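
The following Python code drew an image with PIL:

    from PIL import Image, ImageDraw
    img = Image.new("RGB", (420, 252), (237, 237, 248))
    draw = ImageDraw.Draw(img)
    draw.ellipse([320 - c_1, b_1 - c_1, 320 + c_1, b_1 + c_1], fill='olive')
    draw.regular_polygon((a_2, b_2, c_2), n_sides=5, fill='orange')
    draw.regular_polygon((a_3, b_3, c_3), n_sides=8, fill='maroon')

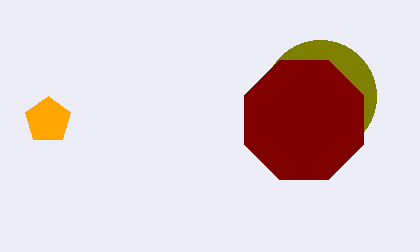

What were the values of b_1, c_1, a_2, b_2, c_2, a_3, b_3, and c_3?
b_1 = 96; c_1 = 56; a_2 = 48; b_2 = 120; c_2 = 24; a_3 = 304; b_3 = 120; c_3 = 64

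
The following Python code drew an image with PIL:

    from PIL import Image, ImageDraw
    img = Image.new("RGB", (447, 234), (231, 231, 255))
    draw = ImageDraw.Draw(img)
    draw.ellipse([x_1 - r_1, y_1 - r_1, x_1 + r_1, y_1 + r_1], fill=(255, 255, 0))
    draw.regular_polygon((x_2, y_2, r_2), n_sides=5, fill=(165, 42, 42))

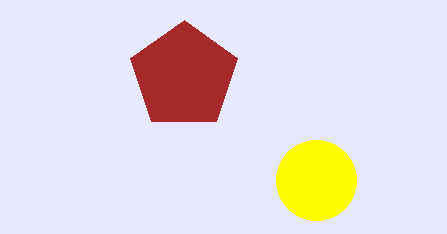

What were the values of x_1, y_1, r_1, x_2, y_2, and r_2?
x_1 = 316, y_1 = 180, r_1 = 40, x_2 = 184, y_2 = 76, r_2 = 56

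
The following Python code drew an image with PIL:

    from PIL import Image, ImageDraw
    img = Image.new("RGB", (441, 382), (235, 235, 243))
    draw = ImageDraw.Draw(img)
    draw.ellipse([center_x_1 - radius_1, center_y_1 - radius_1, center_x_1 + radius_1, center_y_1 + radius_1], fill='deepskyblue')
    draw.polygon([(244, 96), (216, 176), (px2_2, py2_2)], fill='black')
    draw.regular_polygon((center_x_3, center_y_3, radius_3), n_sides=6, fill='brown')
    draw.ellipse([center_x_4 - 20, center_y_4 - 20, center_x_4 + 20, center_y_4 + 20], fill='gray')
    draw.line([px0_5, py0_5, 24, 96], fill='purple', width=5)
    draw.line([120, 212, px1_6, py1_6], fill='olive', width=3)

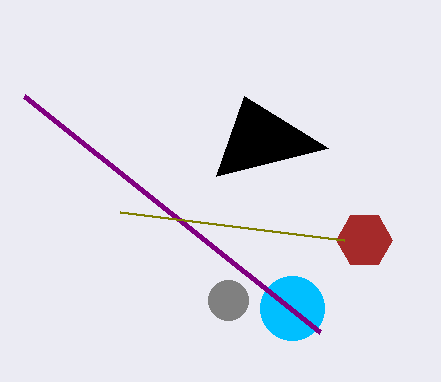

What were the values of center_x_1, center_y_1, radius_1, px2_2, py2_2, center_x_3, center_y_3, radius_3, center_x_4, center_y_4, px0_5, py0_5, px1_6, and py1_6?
center_x_1 = 292, center_y_1 = 308, radius_1 = 32, px2_2 = 328, py2_2 = 148, center_x_3 = 364, center_y_3 = 240, radius_3 = 28, center_x_4 = 228, center_y_4 = 300, px0_5 = 320, py0_5 = 332, px1_6 = 344, py1_6 = 240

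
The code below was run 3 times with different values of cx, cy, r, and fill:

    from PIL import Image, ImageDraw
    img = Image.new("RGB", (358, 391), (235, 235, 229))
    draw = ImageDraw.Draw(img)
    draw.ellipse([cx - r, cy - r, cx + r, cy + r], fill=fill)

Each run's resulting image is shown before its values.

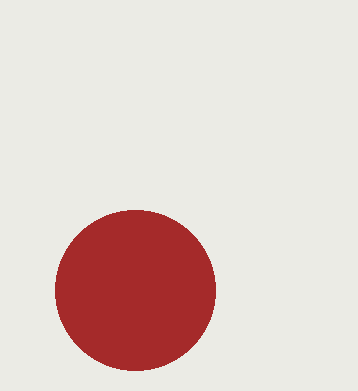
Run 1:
cx = 135, cy = 290, r = 80, fill = 'brown'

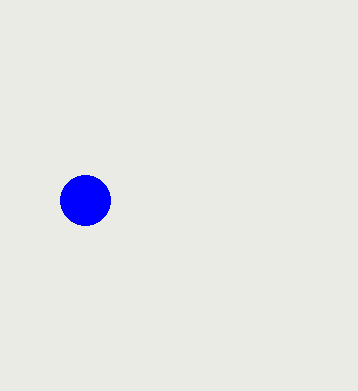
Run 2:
cx = 85, cy = 200, r = 25, fill = 'blue'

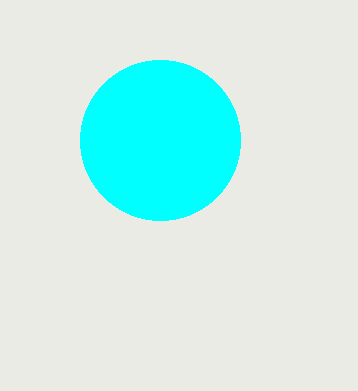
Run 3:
cx = 160, cy = 140, r = 80, fill = 'cyan'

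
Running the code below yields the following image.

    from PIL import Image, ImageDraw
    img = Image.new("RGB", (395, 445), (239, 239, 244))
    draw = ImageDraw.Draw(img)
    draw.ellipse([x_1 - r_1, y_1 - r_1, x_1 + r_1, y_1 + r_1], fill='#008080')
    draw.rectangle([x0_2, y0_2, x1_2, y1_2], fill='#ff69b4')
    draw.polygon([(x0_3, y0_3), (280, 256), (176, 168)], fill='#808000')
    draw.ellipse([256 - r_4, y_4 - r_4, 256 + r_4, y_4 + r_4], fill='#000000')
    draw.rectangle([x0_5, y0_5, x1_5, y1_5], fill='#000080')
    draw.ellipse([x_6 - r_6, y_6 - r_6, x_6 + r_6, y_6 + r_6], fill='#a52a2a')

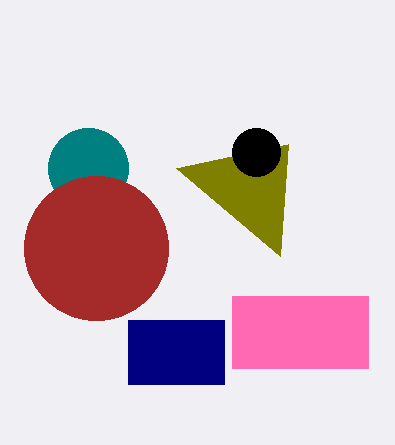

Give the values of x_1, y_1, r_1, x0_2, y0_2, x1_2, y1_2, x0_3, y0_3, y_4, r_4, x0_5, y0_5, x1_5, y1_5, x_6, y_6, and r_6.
x_1 = 88, y_1 = 168, r_1 = 40, x0_2 = 232, y0_2 = 296, x1_2 = 368, y1_2 = 368, x0_3 = 288, y0_3 = 144, y_4 = 152, r_4 = 24, x0_5 = 128, y0_5 = 320, x1_5 = 224, y1_5 = 384, x_6 = 96, y_6 = 248, r_6 = 72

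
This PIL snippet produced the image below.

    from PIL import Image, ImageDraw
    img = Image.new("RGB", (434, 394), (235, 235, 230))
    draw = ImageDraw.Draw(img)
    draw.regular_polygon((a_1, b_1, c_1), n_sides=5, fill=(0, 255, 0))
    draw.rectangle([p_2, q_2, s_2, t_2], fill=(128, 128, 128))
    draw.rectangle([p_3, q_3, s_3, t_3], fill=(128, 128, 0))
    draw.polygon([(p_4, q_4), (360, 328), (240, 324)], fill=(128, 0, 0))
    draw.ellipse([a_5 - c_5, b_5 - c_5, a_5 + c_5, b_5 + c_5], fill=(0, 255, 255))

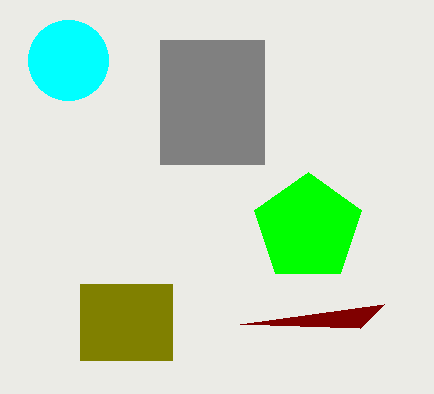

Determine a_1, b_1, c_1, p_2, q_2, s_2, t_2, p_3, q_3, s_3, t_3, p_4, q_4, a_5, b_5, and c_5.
a_1 = 308
b_1 = 228
c_1 = 56
p_2 = 160
q_2 = 40
s_2 = 264
t_2 = 164
p_3 = 80
q_3 = 284
s_3 = 172
t_3 = 360
p_4 = 384
q_4 = 304
a_5 = 68
b_5 = 60
c_5 = 40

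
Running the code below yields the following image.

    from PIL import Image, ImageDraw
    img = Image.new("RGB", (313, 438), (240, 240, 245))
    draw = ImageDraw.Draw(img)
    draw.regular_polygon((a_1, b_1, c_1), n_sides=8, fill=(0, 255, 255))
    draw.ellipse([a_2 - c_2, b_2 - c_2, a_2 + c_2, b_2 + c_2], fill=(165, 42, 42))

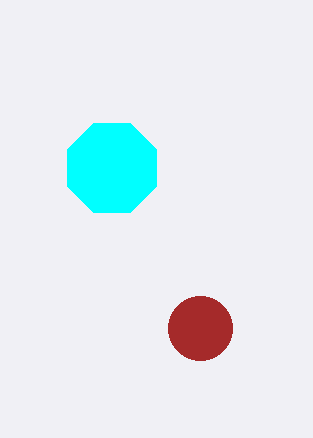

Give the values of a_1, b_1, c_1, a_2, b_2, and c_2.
a_1 = 112, b_1 = 168, c_1 = 48, a_2 = 200, b_2 = 328, c_2 = 32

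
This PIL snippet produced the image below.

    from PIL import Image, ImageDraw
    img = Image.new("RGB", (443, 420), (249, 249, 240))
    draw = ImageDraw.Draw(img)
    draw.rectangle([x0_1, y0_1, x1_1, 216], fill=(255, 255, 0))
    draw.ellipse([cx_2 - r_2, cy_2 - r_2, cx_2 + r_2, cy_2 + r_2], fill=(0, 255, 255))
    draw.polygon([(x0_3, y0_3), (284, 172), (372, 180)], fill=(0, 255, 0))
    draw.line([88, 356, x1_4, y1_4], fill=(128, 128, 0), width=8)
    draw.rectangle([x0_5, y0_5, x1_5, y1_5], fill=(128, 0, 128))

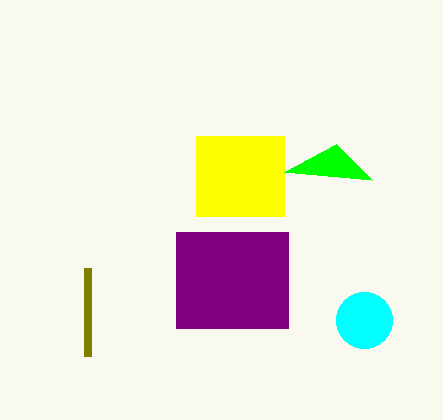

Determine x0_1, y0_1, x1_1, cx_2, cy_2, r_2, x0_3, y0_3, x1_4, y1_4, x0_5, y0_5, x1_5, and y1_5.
x0_1 = 196, y0_1 = 136, x1_1 = 284, cx_2 = 364, cy_2 = 320, r_2 = 28, x0_3 = 336, y0_3 = 144, x1_4 = 88, y1_4 = 268, x0_5 = 176, y0_5 = 232, x1_5 = 288, y1_5 = 328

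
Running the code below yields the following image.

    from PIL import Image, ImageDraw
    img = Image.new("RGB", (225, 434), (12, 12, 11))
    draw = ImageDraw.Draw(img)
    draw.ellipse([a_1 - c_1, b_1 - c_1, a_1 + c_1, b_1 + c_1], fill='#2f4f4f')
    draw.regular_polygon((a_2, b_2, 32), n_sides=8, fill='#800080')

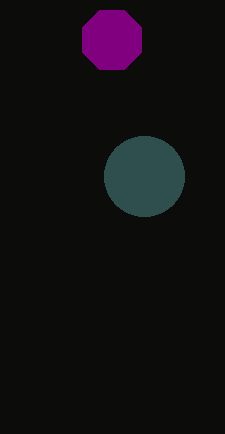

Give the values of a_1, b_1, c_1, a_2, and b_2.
a_1 = 144
b_1 = 176
c_1 = 40
a_2 = 112
b_2 = 40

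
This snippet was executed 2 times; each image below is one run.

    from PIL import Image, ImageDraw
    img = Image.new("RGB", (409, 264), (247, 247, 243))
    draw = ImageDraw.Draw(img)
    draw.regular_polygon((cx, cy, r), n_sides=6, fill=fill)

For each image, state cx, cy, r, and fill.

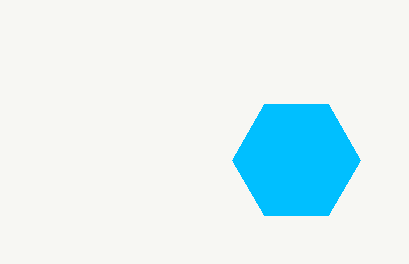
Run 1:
cx = 296; cy = 160; r = 64; fill = 'deepskyblue'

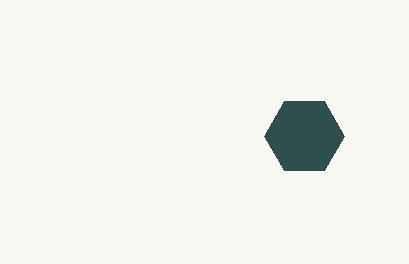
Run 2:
cx = 304
cy = 136
r = 40
fill = 'darkslategray'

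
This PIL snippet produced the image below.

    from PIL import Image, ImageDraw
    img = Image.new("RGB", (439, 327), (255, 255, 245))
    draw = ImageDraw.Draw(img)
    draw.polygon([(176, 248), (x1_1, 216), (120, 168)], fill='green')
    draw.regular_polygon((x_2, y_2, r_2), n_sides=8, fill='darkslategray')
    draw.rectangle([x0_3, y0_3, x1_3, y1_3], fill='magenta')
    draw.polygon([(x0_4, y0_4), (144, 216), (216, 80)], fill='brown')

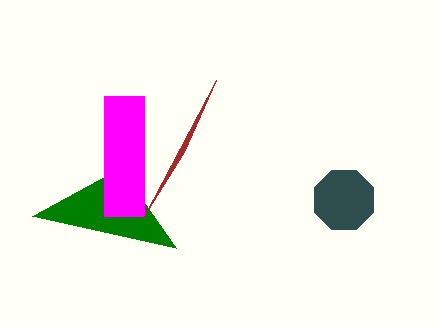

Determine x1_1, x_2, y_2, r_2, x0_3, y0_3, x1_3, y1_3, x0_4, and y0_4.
x1_1 = 32
x_2 = 344
y_2 = 200
r_2 = 32
x0_3 = 104
y0_3 = 96
x1_3 = 144
y1_3 = 216
x0_4 = 184
y0_4 = 152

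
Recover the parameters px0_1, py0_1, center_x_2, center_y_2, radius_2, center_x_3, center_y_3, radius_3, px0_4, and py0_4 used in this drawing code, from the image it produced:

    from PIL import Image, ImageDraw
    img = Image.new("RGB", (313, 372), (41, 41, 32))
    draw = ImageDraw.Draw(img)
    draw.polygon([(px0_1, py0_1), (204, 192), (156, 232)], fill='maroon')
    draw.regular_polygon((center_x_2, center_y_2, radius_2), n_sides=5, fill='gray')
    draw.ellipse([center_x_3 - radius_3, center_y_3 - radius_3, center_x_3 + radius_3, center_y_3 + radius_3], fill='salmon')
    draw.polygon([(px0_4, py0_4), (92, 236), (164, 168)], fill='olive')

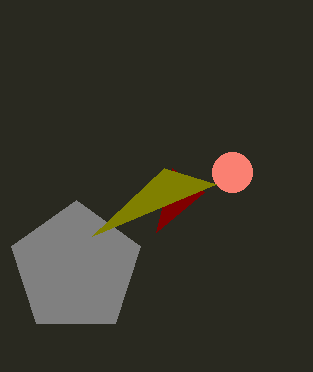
px0_1 = 172, py0_1 = 168, center_x_2 = 76, center_y_2 = 268, radius_2 = 68, center_x_3 = 232, center_y_3 = 172, radius_3 = 20, px0_4 = 216, py0_4 = 184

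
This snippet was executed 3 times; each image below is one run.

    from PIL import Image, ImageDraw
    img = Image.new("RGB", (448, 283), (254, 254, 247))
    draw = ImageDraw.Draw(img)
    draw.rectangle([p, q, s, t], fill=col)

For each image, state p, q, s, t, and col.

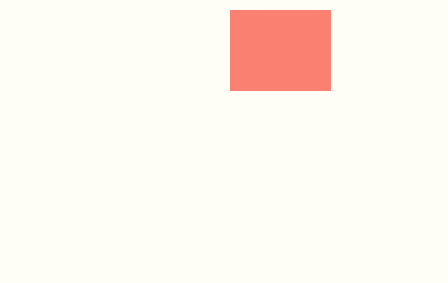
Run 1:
p = 230; q = 10; s = 330; t = 90; col = 'salmon'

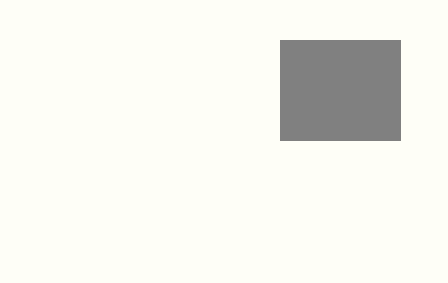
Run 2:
p = 280; q = 40; s = 400; t = 140; col = 'gray'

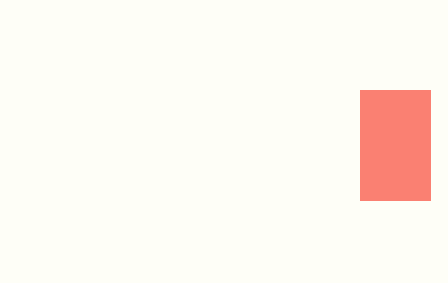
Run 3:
p = 360, q = 90, s = 430, t = 200, col = 'salmon'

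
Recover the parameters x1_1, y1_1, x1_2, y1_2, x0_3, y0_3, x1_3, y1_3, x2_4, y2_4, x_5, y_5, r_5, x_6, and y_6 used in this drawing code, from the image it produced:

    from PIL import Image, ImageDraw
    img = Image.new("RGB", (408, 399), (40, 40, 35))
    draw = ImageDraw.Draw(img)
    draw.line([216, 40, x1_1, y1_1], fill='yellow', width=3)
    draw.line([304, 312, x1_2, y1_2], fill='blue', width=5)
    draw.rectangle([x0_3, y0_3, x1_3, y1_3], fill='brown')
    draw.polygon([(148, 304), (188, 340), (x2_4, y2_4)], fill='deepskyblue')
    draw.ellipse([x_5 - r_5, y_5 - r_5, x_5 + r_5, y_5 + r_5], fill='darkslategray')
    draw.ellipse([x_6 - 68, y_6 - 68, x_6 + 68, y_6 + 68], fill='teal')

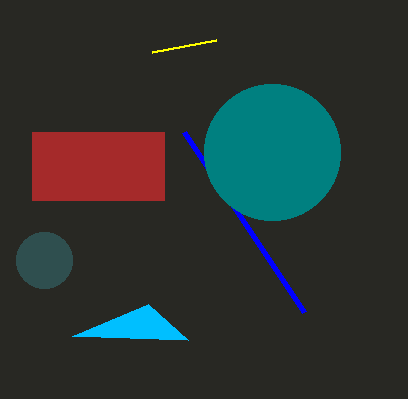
x1_1 = 152; y1_1 = 52; x1_2 = 184; y1_2 = 132; x0_3 = 32; y0_3 = 132; x1_3 = 164; y1_3 = 200; x2_4 = 72; y2_4 = 336; x_5 = 44; y_5 = 260; r_5 = 28; x_6 = 272; y_6 = 152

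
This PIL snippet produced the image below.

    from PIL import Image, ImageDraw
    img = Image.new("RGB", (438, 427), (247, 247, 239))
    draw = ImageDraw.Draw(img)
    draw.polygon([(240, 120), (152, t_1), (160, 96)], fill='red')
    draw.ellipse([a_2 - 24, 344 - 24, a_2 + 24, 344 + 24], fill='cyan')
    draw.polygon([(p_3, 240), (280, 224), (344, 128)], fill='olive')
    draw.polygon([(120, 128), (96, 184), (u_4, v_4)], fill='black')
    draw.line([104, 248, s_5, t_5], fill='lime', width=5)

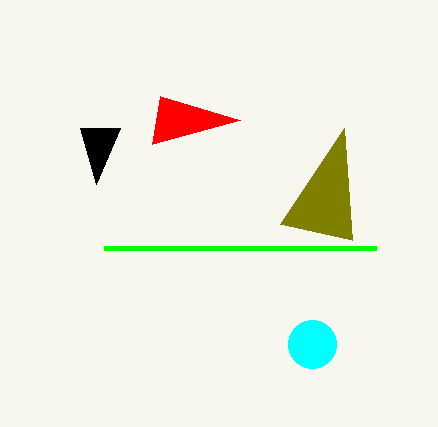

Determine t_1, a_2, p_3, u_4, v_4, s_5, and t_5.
t_1 = 144
a_2 = 312
p_3 = 352
u_4 = 80
v_4 = 128
s_5 = 376
t_5 = 248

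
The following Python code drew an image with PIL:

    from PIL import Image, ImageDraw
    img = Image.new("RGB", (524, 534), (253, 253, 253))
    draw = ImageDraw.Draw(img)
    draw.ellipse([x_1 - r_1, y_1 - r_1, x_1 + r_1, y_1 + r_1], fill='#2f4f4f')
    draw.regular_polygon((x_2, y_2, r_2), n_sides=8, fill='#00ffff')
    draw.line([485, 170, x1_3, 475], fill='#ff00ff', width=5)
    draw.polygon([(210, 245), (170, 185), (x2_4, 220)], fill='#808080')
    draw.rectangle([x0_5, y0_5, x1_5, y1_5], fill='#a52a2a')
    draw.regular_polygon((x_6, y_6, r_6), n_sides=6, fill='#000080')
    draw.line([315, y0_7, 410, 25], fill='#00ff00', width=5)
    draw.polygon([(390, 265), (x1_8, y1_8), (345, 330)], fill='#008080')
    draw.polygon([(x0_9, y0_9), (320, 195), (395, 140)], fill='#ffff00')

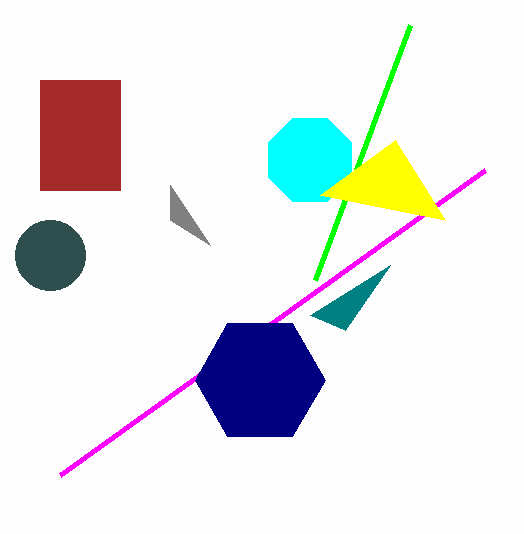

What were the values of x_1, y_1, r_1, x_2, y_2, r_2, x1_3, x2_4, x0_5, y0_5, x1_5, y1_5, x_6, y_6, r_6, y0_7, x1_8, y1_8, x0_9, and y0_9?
x_1 = 50, y_1 = 255, r_1 = 35, x_2 = 310, y_2 = 160, r_2 = 45, x1_3 = 60, x2_4 = 170, x0_5 = 40, y0_5 = 80, x1_5 = 120, y1_5 = 190, x_6 = 260, y_6 = 380, r_6 = 65, y0_7 = 280, x1_8 = 310, y1_8 = 315, x0_9 = 445, y0_9 = 220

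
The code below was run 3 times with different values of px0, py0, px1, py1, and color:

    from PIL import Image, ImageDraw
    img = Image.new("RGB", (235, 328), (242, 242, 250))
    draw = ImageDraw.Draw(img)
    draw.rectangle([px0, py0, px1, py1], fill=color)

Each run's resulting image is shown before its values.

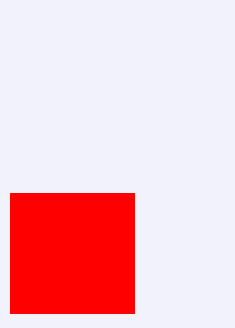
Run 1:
px0 = 10, py0 = 193, px1 = 134, py1 = 313, color = 'red'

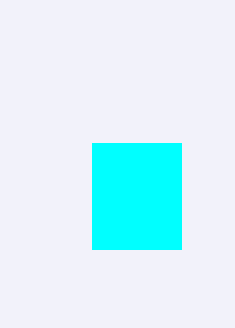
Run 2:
px0 = 92
py0 = 143
px1 = 181
py1 = 249
color = 'cyan'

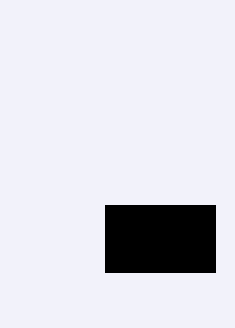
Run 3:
px0 = 105
py0 = 205
px1 = 215
py1 = 272
color = 'black'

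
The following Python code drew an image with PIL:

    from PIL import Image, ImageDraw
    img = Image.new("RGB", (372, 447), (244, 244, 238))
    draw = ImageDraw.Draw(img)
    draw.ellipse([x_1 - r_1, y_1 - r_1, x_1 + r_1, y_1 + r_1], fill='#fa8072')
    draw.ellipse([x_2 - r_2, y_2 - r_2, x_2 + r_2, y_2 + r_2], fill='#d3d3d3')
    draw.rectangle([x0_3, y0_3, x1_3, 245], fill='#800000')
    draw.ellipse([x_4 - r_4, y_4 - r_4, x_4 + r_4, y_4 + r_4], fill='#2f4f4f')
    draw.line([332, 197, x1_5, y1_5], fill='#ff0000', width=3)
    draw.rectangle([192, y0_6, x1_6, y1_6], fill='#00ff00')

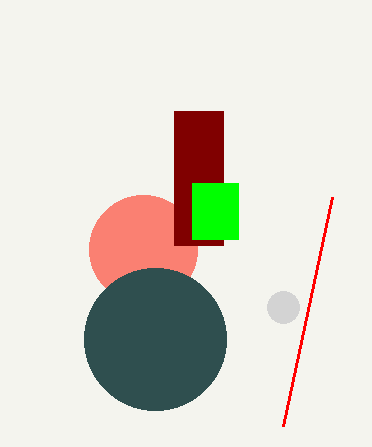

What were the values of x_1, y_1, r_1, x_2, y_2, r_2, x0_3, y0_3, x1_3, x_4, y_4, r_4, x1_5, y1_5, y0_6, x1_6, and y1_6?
x_1 = 143, y_1 = 249, r_1 = 54, x_2 = 283, y_2 = 307, r_2 = 16, x0_3 = 174, y0_3 = 111, x1_3 = 223, x_4 = 155, y_4 = 339, r_4 = 71, x1_5 = 283, y1_5 = 426, y0_6 = 183, x1_6 = 238, y1_6 = 239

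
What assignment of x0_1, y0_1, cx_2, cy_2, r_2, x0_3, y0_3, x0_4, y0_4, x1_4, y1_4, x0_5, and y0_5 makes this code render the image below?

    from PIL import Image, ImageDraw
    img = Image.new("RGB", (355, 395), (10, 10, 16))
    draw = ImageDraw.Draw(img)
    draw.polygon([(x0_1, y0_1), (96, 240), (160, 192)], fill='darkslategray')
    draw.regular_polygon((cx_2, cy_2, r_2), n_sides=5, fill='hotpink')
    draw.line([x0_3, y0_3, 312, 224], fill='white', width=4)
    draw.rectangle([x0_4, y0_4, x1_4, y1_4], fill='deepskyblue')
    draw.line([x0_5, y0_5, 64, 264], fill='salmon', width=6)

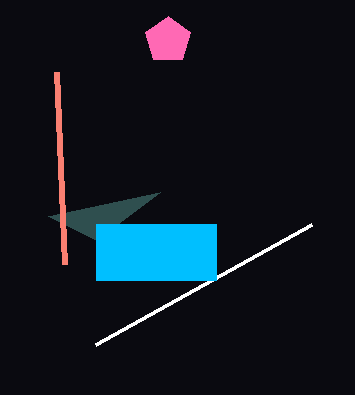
x0_1 = 48; y0_1 = 216; cx_2 = 168; cy_2 = 40; r_2 = 24; x0_3 = 96; y0_3 = 344; x0_4 = 96; y0_4 = 224; x1_4 = 216; y1_4 = 280; x0_5 = 56; y0_5 = 72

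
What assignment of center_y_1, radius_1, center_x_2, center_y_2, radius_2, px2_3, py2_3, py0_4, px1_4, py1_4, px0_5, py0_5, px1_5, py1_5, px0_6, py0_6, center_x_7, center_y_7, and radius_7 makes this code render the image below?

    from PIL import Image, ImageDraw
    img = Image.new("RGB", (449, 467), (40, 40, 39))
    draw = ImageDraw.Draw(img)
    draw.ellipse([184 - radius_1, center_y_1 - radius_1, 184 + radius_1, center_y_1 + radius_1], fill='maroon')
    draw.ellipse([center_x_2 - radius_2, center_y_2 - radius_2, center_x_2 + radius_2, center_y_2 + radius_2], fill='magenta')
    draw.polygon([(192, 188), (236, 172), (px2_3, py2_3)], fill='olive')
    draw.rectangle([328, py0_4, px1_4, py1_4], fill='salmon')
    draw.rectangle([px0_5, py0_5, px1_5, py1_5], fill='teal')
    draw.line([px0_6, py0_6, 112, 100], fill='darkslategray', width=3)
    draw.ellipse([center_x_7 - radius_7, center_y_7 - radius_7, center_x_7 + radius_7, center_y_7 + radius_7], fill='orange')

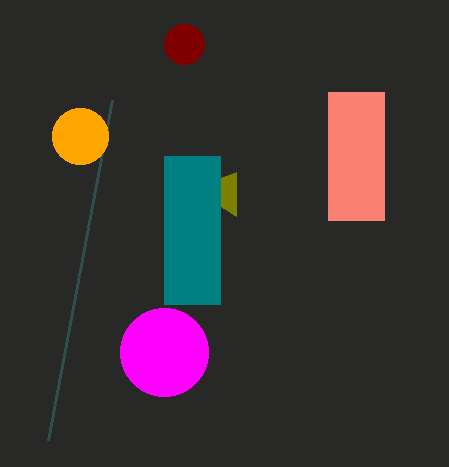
center_y_1 = 44
radius_1 = 20
center_x_2 = 164
center_y_2 = 352
radius_2 = 44
px2_3 = 236
py2_3 = 216
py0_4 = 92
px1_4 = 384
py1_4 = 220
px0_5 = 164
py0_5 = 156
px1_5 = 220
py1_5 = 304
px0_6 = 48
py0_6 = 440
center_x_7 = 80
center_y_7 = 136
radius_7 = 28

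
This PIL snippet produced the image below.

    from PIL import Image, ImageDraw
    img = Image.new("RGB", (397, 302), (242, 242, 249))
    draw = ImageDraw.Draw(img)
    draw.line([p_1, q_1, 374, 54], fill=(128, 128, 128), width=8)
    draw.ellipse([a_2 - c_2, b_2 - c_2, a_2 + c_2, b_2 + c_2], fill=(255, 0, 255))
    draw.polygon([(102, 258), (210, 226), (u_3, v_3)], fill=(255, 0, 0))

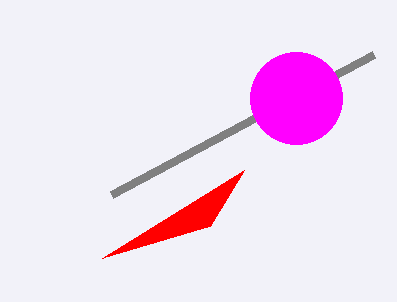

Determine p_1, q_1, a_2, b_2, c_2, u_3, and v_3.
p_1 = 112
q_1 = 194
a_2 = 296
b_2 = 98
c_2 = 46
u_3 = 244
v_3 = 170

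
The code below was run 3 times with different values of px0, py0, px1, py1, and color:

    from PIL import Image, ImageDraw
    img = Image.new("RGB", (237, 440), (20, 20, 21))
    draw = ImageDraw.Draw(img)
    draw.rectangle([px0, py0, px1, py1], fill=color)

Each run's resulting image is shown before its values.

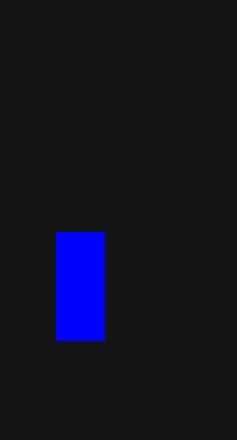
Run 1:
px0 = 56, py0 = 232, px1 = 104, py1 = 340, color = 'blue'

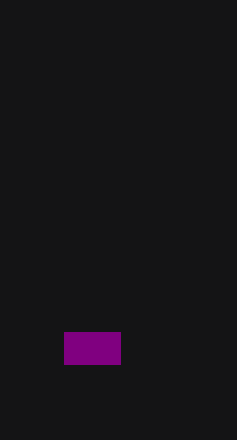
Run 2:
px0 = 64; py0 = 332; px1 = 120; py1 = 364; color = 'purple'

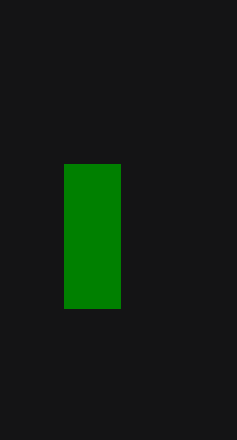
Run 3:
px0 = 64
py0 = 164
px1 = 120
py1 = 308
color = 'green'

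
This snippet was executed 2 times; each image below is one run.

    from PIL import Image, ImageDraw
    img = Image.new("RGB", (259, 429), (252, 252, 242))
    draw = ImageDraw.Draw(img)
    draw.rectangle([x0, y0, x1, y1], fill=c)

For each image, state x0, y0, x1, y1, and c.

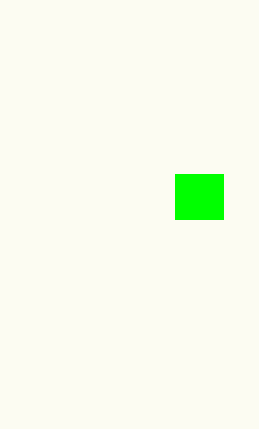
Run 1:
x0 = 175; y0 = 174; x1 = 223; y1 = 219; c = 'lime'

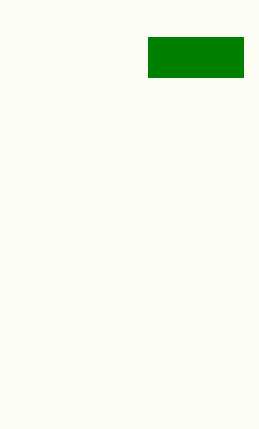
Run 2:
x0 = 148, y0 = 37, x1 = 243, y1 = 77, c = 'green'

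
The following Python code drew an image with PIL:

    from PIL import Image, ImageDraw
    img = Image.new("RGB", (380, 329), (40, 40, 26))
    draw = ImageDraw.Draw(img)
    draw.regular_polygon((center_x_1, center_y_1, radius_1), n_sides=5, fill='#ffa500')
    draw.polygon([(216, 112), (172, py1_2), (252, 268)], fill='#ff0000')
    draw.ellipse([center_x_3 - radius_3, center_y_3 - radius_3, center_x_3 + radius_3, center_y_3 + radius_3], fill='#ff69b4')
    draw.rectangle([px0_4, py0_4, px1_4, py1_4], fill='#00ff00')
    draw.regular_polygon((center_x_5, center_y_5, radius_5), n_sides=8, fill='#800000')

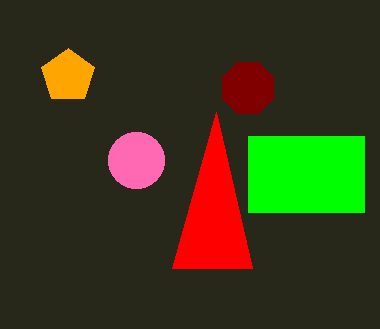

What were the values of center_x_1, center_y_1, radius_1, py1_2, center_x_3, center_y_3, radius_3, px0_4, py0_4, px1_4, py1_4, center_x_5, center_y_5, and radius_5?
center_x_1 = 68; center_y_1 = 76; radius_1 = 28; py1_2 = 268; center_x_3 = 136; center_y_3 = 160; radius_3 = 28; px0_4 = 248; py0_4 = 136; px1_4 = 364; py1_4 = 212; center_x_5 = 248; center_y_5 = 88; radius_5 = 28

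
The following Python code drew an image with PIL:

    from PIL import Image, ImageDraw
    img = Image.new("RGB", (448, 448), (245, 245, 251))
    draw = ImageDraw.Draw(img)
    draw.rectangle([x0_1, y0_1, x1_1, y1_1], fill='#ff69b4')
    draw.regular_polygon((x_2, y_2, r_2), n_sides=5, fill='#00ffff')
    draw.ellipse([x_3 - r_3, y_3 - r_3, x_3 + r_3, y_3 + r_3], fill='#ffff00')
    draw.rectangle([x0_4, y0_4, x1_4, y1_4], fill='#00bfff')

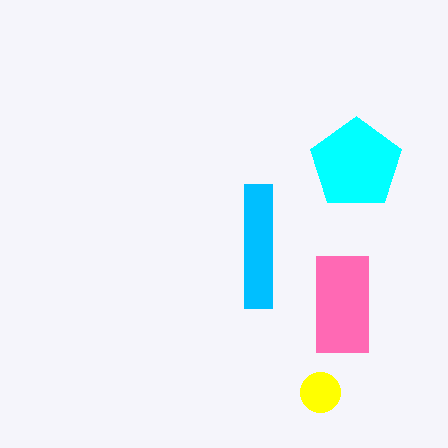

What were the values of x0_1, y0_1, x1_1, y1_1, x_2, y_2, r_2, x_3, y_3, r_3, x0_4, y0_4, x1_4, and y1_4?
x0_1 = 316, y0_1 = 256, x1_1 = 368, y1_1 = 352, x_2 = 356, y_2 = 164, r_2 = 48, x_3 = 320, y_3 = 392, r_3 = 20, x0_4 = 244, y0_4 = 184, x1_4 = 272, y1_4 = 308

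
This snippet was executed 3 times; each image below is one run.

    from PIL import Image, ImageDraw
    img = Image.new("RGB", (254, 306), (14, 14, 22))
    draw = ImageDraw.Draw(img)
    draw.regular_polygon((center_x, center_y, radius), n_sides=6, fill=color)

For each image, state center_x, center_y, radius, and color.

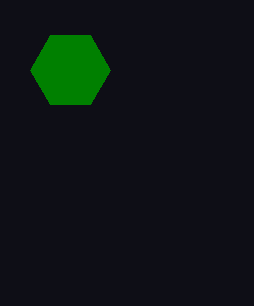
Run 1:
center_x = 70, center_y = 70, radius = 40, color = 'green'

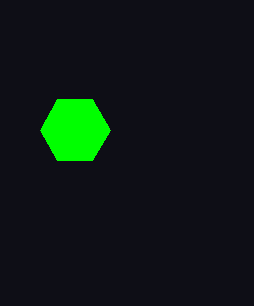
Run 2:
center_x = 75, center_y = 130, radius = 35, color = 'lime'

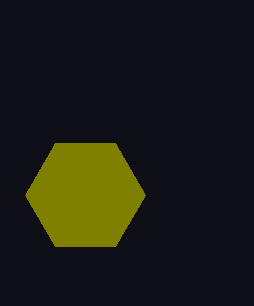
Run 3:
center_x = 85; center_y = 195; radius = 60; color = 'olive'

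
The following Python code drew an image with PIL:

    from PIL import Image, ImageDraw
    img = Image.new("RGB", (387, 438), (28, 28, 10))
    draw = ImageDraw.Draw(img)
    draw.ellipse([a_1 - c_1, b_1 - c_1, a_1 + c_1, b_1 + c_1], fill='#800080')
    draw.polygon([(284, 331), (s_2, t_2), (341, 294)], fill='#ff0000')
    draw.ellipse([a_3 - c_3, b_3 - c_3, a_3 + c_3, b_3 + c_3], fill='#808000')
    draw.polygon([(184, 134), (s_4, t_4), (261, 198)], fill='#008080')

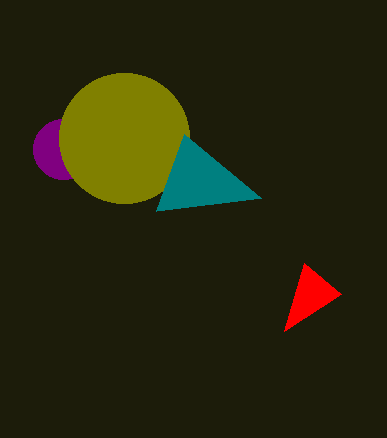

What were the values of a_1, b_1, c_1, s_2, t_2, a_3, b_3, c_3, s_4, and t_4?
a_1 = 63; b_1 = 149; c_1 = 30; s_2 = 304; t_2 = 263; a_3 = 124; b_3 = 138; c_3 = 65; s_4 = 156; t_4 = 211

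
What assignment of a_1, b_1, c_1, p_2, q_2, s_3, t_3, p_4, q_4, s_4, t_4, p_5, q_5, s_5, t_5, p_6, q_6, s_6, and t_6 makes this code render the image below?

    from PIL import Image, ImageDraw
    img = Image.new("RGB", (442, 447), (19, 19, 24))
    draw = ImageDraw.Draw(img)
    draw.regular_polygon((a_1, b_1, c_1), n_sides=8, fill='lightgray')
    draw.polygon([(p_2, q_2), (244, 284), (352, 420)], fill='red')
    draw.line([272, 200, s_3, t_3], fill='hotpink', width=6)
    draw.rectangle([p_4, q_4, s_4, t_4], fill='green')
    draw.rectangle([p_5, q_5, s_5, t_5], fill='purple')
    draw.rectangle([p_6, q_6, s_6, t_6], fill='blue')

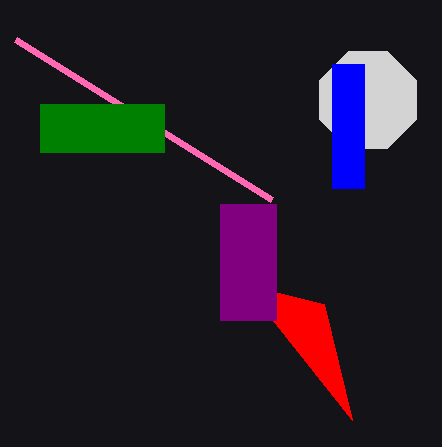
a_1 = 368
b_1 = 100
c_1 = 52
p_2 = 324
q_2 = 304
s_3 = 16
t_3 = 40
p_4 = 40
q_4 = 104
s_4 = 164
t_4 = 152
p_5 = 220
q_5 = 204
s_5 = 276
t_5 = 320
p_6 = 332
q_6 = 64
s_6 = 364
t_6 = 188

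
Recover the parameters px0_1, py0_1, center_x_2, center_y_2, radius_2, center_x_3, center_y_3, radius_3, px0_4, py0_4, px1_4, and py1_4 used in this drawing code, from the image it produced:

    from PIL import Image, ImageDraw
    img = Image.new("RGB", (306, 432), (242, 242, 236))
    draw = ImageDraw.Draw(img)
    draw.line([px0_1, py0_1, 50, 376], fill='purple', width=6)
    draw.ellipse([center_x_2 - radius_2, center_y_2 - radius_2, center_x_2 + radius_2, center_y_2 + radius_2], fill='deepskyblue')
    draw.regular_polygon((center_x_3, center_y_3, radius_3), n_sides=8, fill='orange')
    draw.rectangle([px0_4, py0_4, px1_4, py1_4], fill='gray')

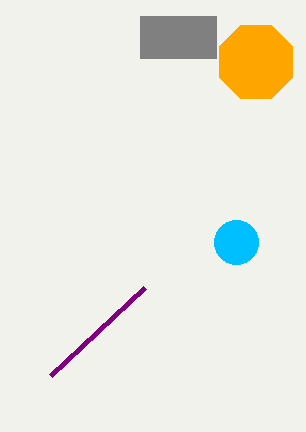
px0_1 = 144, py0_1 = 288, center_x_2 = 236, center_y_2 = 242, radius_2 = 22, center_x_3 = 256, center_y_3 = 62, radius_3 = 40, px0_4 = 140, py0_4 = 16, px1_4 = 216, py1_4 = 58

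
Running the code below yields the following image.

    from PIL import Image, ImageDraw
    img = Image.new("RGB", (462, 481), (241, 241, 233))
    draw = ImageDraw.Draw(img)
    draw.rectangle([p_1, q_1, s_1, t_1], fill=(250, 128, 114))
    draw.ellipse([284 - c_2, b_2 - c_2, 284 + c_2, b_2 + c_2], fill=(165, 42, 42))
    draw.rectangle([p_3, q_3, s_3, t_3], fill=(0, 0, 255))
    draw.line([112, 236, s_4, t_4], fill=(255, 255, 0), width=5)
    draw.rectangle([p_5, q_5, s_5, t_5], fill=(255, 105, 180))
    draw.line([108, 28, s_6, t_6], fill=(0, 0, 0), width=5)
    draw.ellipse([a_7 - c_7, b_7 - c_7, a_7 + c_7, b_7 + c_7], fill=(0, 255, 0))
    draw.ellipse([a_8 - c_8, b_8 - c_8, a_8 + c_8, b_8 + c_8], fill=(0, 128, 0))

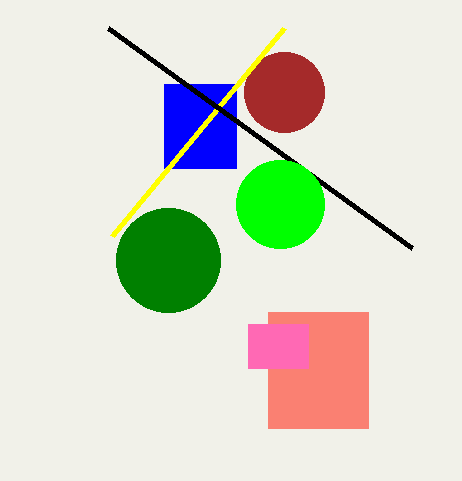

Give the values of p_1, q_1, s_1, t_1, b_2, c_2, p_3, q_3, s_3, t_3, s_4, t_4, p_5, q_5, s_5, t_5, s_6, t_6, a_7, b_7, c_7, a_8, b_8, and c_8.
p_1 = 268
q_1 = 312
s_1 = 368
t_1 = 428
b_2 = 92
c_2 = 40
p_3 = 164
q_3 = 84
s_3 = 236
t_3 = 168
s_4 = 284
t_4 = 28
p_5 = 248
q_5 = 324
s_5 = 308
t_5 = 368
s_6 = 412
t_6 = 248
a_7 = 280
b_7 = 204
c_7 = 44
a_8 = 168
b_8 = 260
c_8 = 52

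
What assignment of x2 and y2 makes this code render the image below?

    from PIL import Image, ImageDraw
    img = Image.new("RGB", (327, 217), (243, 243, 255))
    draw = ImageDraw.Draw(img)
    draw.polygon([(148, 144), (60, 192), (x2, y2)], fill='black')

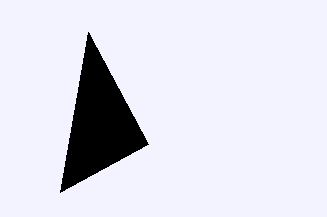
x2 = 88, y2 = 32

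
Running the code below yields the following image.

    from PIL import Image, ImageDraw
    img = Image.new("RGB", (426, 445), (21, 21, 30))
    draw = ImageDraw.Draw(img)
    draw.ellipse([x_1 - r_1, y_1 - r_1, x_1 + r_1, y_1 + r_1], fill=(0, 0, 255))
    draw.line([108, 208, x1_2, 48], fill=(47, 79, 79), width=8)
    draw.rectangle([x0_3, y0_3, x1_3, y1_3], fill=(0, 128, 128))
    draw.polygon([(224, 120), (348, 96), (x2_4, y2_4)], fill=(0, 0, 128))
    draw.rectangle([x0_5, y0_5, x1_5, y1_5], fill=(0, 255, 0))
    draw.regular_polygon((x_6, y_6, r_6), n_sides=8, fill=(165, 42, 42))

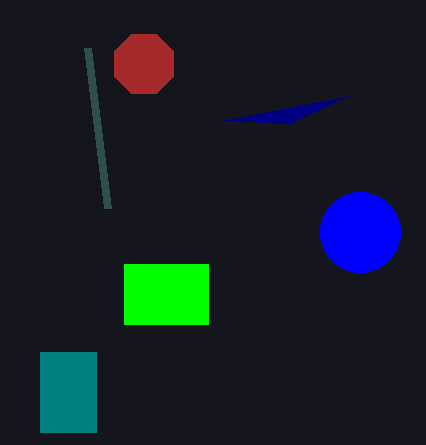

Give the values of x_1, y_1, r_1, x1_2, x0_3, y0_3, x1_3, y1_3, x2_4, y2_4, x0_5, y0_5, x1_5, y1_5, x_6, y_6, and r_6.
x_1 = 360; y_1 = 232; r_1 = 40; x1_2 = 88; x0_3 = 40; y0_3 = 352; x1_3 = 96; y1_3 = 432; x2_4 = 288; y2_4 = 124; x0_5 = 124; y0_5 = 264; x1_5 = 208; y1_5 = 324; x_6 = 144; y_6 = 64; r_6 = 32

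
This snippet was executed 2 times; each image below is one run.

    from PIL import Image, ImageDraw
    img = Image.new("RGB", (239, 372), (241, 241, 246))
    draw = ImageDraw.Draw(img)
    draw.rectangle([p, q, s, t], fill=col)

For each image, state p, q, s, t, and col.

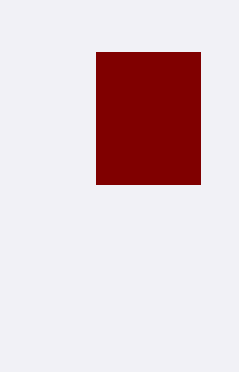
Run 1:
p = 96; q = 52; s = 200; t = 184; col = 'maroon'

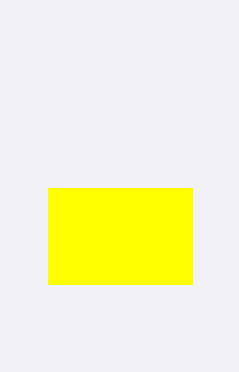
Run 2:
p = 48
q = 188
s = 192
t = 284
col = 'yellow'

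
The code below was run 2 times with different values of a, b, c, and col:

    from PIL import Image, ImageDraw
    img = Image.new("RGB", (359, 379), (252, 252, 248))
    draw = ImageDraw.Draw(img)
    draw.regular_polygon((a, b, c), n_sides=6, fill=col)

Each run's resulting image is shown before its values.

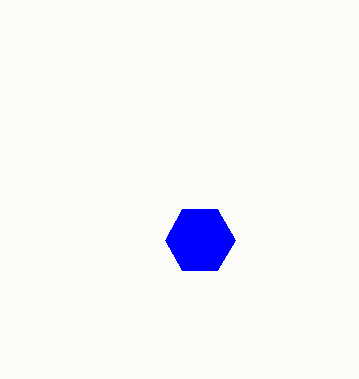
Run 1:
a = 200
b = 240
c = 35
col = 'blue'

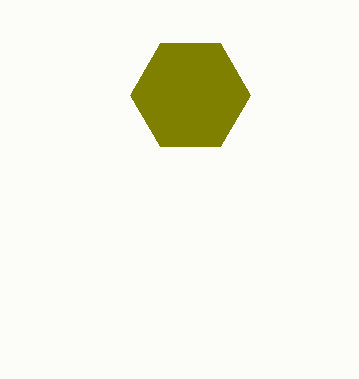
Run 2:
a = 190; b = 95; c = 60; col = 'olive'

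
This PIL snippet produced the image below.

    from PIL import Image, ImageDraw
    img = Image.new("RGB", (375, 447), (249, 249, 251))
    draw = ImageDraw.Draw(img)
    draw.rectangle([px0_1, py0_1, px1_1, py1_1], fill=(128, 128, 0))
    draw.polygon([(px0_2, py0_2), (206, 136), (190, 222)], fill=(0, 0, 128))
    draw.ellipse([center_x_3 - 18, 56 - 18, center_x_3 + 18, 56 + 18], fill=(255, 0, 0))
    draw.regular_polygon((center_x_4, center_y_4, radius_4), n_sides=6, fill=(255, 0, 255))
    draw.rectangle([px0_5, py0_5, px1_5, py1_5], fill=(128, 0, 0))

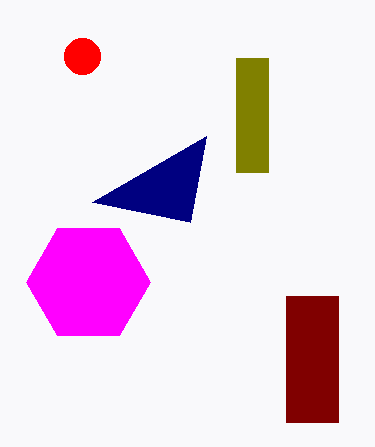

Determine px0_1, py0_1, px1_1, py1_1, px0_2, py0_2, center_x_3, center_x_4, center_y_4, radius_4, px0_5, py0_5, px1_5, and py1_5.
px0_1 = 236; py0_1 = 58; px1_1 = 268; py1_1 = 172; px0_2 = 92; py0_2 = 202; center_x_3 = 82; center_x_4 = 88; center_y_4 = 282; radius_4 = 62; px0_5 = 286; py0_5 = 296; px1_5 = 338; py1_5 = 422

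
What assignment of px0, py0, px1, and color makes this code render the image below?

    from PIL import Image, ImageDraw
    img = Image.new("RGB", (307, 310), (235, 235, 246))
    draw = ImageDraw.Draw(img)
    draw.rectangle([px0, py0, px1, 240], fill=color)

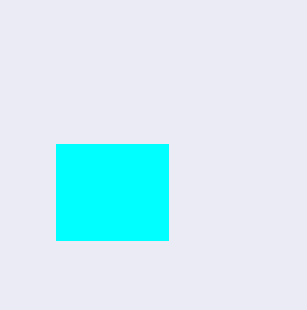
px0 = 56; py0 = 144; px1 = 168; color = 'cyan'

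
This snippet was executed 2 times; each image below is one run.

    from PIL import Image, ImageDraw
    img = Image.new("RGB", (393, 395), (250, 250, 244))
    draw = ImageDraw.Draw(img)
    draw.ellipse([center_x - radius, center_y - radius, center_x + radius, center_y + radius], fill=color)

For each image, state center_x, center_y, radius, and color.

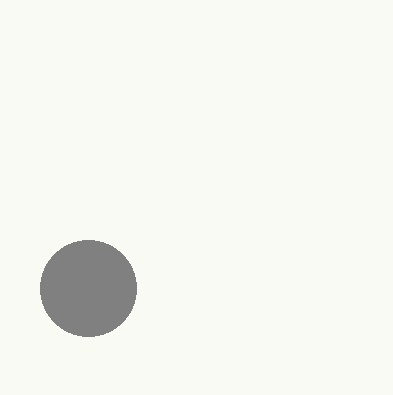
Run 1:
center_x = 88; center_y = 288; radius = 48; color = 'gray'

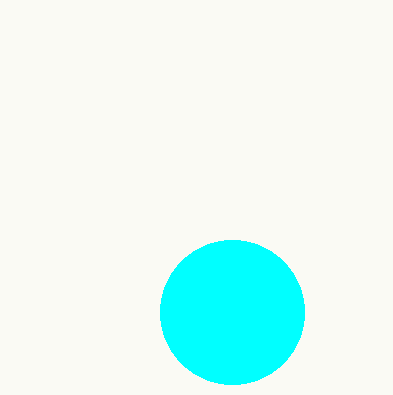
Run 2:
center_x = 232
center_y = 312
radius = 72
color = 'cyan'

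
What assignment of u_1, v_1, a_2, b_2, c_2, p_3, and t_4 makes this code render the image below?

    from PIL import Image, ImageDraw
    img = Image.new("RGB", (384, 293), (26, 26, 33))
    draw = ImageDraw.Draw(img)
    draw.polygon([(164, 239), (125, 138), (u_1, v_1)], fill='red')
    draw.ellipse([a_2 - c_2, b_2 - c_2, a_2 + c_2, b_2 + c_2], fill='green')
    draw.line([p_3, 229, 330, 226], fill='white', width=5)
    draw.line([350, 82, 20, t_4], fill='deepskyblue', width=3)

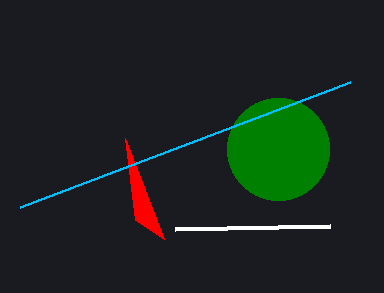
u_1 = 135
v_1 = 220
a_2 = 278
b_2 = 149
c_2 = 51
p_3 = 175
t_4 = 207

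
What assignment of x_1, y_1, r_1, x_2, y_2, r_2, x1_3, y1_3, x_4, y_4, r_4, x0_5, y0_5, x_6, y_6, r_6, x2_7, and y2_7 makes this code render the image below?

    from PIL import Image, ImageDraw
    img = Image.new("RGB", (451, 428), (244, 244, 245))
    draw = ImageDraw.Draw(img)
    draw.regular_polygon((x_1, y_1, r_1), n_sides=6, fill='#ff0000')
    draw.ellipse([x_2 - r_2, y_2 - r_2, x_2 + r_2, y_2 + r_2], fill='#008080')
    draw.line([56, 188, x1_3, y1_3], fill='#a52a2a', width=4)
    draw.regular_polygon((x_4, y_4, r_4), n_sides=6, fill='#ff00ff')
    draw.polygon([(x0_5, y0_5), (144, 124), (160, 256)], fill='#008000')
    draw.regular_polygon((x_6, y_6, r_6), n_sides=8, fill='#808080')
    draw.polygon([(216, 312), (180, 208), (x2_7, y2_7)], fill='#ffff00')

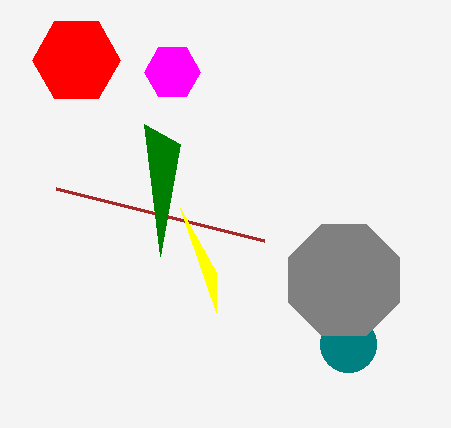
x_1 = 76
y_1 = 60
r_1 = 44
x_2 = 348
y_2 = 344
r_2 = 28
x1_3 = 264
y1_3 = 240
x_4 = 172
y_4 = 72
r_4 = 28
x0_5 = 180
y0_5 = 144
x_6 = 344
y_6 = 280
r_6 = 60
x2_7 = 216
y2_7 = 272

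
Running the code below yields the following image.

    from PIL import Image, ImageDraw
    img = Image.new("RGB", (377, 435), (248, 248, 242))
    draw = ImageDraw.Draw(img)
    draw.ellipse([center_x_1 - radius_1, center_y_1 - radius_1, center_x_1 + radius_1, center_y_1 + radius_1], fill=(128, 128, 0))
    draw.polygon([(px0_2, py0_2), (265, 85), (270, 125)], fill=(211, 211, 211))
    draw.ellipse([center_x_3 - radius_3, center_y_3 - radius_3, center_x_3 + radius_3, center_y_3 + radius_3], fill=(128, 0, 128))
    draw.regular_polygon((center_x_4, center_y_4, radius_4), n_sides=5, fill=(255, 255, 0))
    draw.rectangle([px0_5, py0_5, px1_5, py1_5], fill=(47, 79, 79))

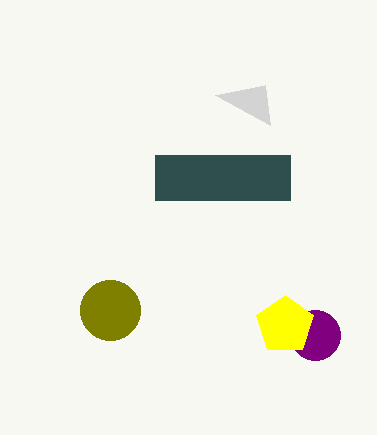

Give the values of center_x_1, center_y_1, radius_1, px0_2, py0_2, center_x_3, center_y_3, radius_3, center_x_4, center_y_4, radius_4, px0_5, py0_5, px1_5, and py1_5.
center_x_1 = 110
center_y_1 = 310
radius_1 = 30
px0_2 = 215
py0_2 = 95
center_x_3 = 315
center_y_3 = 335
radius_3 = 25
center_x_4 = 285
center_y_4 = 325
radius_4 = 30
px0_5 = 155
py0_5 = 155
px1_5 = 290
py1_5 = 200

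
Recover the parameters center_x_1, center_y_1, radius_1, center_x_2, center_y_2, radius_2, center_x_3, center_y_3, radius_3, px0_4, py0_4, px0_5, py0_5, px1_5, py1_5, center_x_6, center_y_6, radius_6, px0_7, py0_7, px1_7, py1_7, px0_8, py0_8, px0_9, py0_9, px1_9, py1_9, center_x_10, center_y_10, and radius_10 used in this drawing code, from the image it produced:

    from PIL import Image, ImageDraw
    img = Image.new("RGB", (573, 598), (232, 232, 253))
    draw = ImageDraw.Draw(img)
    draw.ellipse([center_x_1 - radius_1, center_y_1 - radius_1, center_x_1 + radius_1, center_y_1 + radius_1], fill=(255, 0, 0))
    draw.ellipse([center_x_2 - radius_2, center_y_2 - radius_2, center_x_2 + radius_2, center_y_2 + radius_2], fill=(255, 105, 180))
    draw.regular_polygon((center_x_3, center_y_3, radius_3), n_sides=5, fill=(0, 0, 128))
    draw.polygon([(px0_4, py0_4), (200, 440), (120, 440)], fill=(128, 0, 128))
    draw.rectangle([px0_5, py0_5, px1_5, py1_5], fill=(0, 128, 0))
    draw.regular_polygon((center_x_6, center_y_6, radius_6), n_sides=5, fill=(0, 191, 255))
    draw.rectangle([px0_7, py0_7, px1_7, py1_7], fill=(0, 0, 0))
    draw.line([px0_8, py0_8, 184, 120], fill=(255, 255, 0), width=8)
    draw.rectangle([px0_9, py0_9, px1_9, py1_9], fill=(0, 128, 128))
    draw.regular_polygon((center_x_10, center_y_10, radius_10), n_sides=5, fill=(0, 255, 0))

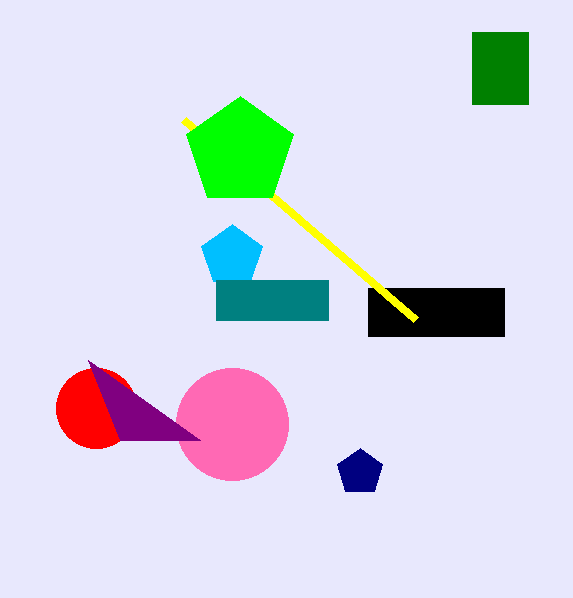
center_x_1 = 96, center_y_1 = 408, radius_1 = 40, center_x_2 = 232, center_y_2 = 424, radius_2 = 56, center_x_3 = 360, center_y_3 = 472, radius_3 = 24, px0_4 = 88, py0_4 = 360, px0_5 = 472, py0_5 = 32, px1_5 = 528, py1_5 = 104, center_x_6 = 232, center_y_6 = 256, radius_6 = 32, px0_7 = 368, py0_7 = 288, px1_7 = 504, py1_7 = 336, px0_8 = 416, py0_8 = 320, px0_9 = 216, py0_9 = 280, px1_9 = 328, py1_9 = 320, center_x_10 = 240, center_y_10 = 152, radius_10 = 56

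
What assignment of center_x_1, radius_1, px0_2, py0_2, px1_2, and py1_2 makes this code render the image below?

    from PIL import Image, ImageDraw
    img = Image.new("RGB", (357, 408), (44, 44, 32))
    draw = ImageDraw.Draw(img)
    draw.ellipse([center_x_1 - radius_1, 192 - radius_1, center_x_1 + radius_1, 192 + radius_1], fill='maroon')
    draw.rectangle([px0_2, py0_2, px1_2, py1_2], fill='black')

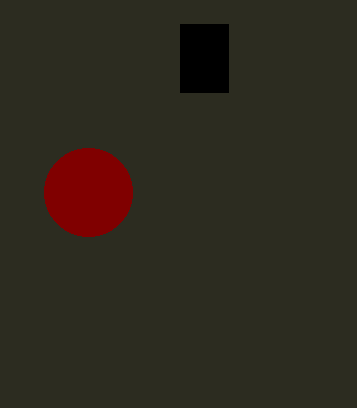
center_x_1 = 88; radius_1 = 44; px0_2 = 180; py0_2 = 24; px1_2 = 228; py1_2 = 92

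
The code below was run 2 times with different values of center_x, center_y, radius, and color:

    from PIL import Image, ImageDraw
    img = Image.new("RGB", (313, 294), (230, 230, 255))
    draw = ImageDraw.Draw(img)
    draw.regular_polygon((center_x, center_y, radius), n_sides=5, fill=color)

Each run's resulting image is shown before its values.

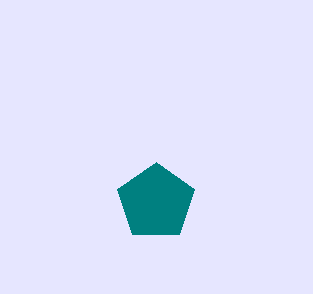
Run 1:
center_x = 156; center_y = 202; radius = 40; color = 'teal'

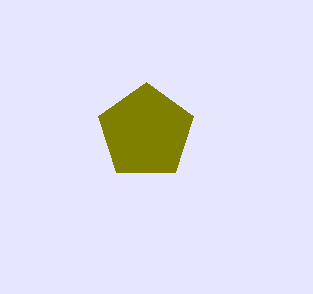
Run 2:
center_x = 146
center_y = 132
radius = 50
color = 'olive'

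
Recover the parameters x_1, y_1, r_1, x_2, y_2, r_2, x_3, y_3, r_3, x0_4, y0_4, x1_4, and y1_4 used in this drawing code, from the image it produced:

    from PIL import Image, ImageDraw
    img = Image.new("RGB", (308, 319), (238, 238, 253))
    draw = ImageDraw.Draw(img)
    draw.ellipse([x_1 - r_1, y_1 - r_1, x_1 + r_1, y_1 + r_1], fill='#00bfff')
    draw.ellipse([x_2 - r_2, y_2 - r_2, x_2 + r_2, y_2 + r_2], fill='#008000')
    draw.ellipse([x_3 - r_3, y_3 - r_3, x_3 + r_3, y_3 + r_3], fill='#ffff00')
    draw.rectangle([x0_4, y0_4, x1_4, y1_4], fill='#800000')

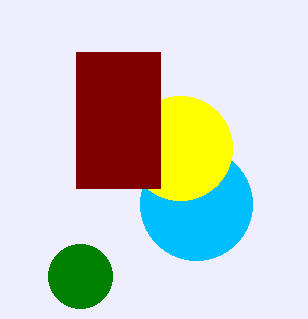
x_1 = 196
y_1 = 204
r_1 = 56
x_2 = 80
y_2 = 276
r_2 = 32
x_3 = 180
y_3 = 148
r_3 = 52
x0_4 = 76
y0_4 = 52
x1_4 = 160
y1_4 = 188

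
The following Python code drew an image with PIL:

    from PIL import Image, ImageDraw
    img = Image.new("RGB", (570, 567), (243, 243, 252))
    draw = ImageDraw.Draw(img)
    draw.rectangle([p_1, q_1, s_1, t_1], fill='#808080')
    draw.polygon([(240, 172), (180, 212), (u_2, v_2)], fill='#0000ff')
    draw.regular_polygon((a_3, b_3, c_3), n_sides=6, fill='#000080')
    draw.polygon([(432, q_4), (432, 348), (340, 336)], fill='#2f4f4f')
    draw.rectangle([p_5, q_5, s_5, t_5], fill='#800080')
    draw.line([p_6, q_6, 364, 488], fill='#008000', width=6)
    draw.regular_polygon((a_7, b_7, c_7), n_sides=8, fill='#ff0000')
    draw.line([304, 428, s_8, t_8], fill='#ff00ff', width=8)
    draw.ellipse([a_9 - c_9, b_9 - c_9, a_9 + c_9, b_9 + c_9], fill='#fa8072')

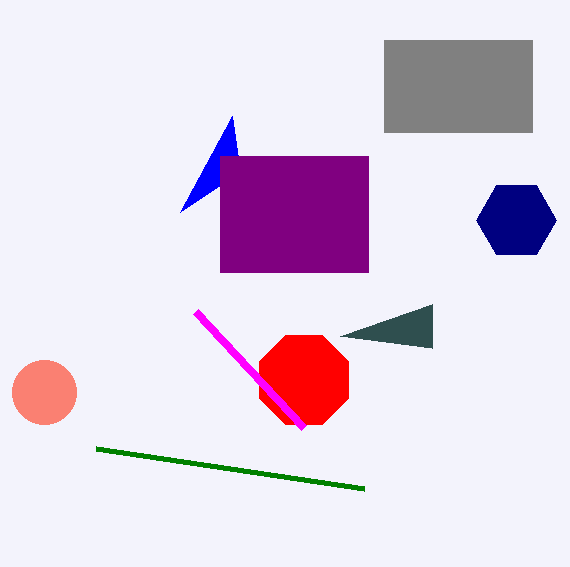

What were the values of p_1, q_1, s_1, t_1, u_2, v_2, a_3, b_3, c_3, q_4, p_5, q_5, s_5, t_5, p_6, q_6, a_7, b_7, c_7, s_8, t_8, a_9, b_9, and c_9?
p_1 = 384
q_1 = 40
s_1 = 532
t_1 = 132
u_2 = 232
v_2 = 116
a_3 = 516
b_3 = 220
c_3 = 40
q_4 = 304
p_5 = 220
q_5 = 156
s_5 = 368
t_5 = 272
p_6 = 96
q_6 = 448
a_7 = 304
b_7 = 380
c_7 = 48
s_8 = 196
t_8 = 312
a_9 = 44
b_9 = 392
c_9 = 32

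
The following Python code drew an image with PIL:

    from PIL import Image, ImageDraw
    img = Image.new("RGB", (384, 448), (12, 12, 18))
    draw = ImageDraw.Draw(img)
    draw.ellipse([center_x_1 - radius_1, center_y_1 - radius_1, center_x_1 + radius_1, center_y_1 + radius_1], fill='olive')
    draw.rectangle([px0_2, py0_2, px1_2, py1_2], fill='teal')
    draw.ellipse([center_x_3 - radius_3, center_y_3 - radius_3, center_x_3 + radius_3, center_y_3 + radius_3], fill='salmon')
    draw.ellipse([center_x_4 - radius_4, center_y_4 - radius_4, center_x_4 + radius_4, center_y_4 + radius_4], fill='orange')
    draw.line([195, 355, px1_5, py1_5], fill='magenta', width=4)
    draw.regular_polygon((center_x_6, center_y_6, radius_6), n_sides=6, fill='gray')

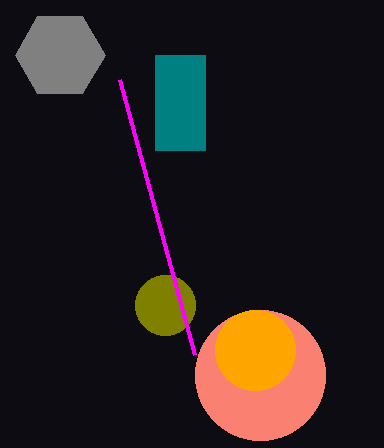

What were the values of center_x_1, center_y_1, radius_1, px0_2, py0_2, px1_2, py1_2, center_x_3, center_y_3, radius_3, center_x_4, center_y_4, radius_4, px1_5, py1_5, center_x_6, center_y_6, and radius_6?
center_x_1 = 165, center_y_1 = 305, radius_1 = 30, px0_2 = 155, py0_2 = 55, px1_2 = 205, py1_2 = 150, center_x_3 = 260, center_y_3 = 375, radius_3 = 65, center_x_4 = 255, center_y_4 = 350, radius_4 = 40, px1_5 = 120, py1_5 = 80, center_x_6 = 60, center_y_6 = 55, radius_6 = 45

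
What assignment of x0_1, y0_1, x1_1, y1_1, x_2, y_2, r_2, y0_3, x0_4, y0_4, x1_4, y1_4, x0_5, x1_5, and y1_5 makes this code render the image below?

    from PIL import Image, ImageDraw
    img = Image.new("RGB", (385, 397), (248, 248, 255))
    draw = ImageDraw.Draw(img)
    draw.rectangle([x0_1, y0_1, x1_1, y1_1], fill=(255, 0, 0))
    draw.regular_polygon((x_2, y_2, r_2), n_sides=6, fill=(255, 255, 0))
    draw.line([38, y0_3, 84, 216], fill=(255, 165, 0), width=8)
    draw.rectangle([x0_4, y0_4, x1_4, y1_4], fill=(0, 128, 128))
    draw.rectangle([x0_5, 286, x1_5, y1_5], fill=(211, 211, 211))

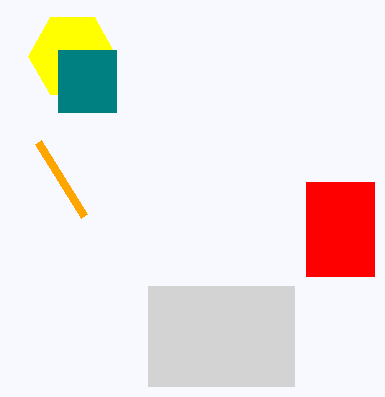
x0_1 = 306; y0_1 = 182; x1_1 = 374; y1_1 = 276; x_2 = 72; y_2 = 56; r_2 = 44; y0_3 = 142; x0_4 = 58; y0_4 = 50; x1_4 = 116; y1_4 = 112; x0_5 = 148; x1_5 = 294; y1_5 = 386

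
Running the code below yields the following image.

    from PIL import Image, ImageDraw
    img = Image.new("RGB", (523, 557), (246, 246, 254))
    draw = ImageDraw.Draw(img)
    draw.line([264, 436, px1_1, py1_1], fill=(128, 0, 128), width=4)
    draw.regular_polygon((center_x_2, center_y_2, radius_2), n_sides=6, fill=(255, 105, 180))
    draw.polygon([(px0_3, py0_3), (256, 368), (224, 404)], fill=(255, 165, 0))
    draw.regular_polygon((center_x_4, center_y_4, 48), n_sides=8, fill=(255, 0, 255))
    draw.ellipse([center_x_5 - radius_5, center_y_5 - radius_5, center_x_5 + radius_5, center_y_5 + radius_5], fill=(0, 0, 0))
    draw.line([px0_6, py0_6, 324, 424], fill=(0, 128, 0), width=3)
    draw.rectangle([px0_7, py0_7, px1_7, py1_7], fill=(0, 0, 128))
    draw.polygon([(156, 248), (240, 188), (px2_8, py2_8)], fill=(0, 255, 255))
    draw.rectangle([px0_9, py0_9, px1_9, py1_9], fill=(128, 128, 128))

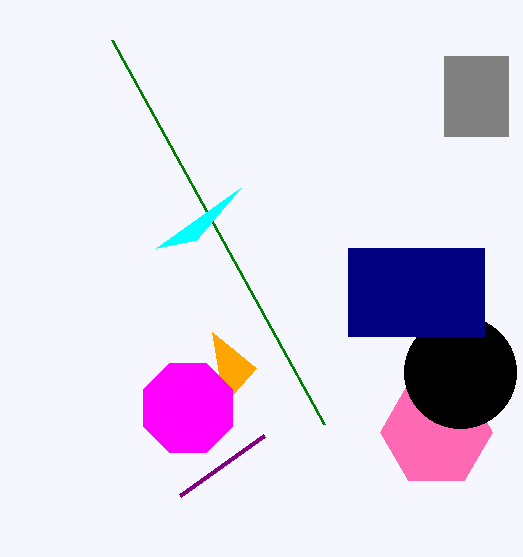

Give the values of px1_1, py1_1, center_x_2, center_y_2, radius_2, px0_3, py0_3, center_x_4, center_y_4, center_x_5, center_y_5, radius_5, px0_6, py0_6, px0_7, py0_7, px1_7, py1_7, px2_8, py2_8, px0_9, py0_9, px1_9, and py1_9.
px1_1 = 180
py1_1 = 496
center_x_2 = 436
center_y_2 = 432
radius_2 = 56
px0_3 = 212
py0_3 = 332
center_x_4 = 188
center_y_4 = 408
center_x_5 = 460
center_y_5 = 372
radius_5 = 56
px0_6 = 112
py0_6 = 40
px0_7 = 348
py0_7 = 248
px1_7 = 484
py1_7 = 336
px2_8 = 196
py2_8 = 240
px0_9 = 444
py0_9 = 56
px1_9 = 508
py1_9 = 136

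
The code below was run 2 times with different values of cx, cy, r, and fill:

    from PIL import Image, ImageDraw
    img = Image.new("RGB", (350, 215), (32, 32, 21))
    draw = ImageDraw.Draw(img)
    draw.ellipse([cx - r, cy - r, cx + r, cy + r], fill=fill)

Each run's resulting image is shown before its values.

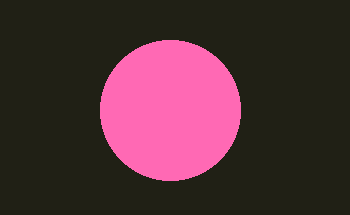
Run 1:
cx = 170
cy = 110
r = 70
fill = 'hotpink'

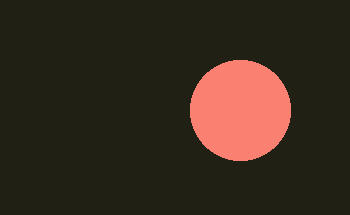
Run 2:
cx = 240
cy = 110
r = 50
fill = 'salmon'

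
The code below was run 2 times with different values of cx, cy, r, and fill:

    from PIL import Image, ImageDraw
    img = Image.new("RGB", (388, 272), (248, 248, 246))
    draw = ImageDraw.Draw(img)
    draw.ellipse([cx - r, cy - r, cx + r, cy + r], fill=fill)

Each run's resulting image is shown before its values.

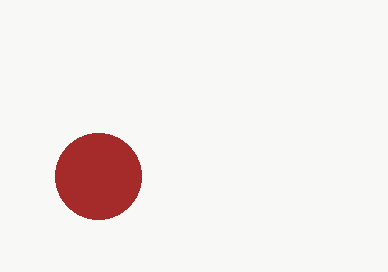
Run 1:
cx = 98, cy = 176, r = 43, fill = 'brown'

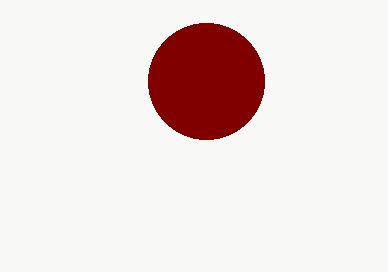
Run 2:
cx = 206; cy = 81; r = 58; fill = 'maroon'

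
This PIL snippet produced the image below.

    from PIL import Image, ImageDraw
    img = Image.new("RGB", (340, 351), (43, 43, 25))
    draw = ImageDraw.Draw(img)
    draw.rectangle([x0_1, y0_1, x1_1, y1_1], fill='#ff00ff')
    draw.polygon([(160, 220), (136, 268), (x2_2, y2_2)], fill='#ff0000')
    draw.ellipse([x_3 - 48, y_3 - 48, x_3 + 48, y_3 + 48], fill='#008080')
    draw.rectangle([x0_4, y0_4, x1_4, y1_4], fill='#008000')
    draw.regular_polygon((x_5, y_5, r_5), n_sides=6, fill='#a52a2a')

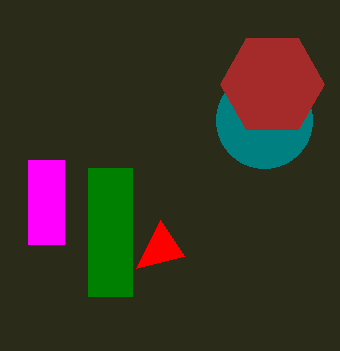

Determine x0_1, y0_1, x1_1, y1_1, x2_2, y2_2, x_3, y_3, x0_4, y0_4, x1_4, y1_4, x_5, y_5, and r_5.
x0_1 = 28; y0_1 = 160; x1_1 = 64; y1_1 = 244; x2_2 = 184; y2_2 = 256; x_3 = 264; y_3 = 120; x0_4 = 88; y0_4 = 168; x1_4 = 132; y1_4 = 296; x_5 = 272; y_5 = 84; r_5 = 52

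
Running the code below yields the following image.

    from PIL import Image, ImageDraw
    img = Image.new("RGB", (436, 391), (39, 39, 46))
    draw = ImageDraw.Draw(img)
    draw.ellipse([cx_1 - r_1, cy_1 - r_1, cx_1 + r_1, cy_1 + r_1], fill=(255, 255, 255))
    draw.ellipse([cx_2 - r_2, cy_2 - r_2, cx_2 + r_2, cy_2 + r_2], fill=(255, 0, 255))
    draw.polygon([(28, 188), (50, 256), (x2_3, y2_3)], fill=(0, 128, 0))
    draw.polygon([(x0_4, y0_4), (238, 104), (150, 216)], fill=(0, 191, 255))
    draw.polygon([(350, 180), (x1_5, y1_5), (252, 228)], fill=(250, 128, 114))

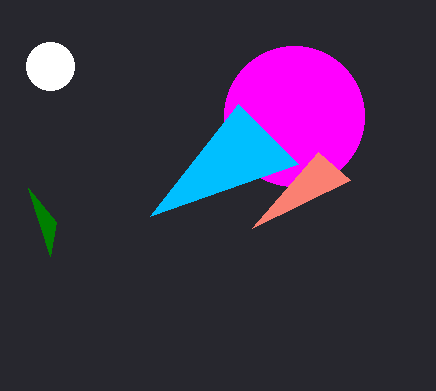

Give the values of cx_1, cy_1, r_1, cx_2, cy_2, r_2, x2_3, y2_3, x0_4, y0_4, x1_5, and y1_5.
cx_1 = 50; cy_1 = 66; r_1 = 24; cx_2 = 294; cy_2 = 116; r_2 = 70; x2_3 = 56; y2_3 = 222; x0_4 = 298; y0_4 = 164; x1_5 = 318; y1_5 = 152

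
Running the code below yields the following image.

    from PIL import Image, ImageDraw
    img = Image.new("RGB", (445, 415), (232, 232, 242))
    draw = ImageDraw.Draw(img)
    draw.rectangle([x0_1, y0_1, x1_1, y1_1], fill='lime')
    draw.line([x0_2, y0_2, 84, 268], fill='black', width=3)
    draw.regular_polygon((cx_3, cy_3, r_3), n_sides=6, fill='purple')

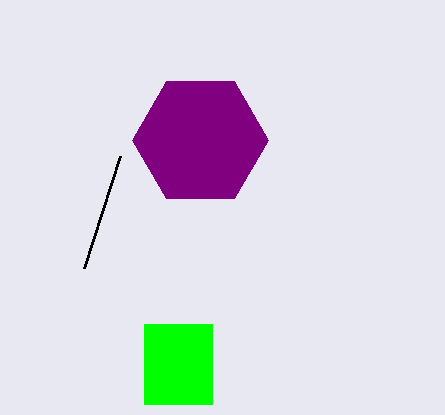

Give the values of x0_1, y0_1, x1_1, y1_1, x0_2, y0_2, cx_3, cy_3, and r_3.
x0_1 = 144
y0_1 = 324
x1_1 = 212
y1_1 = 404
x0_2 = 120
y0_2 = 156
cx_3 = 200
cy_3 = 140
r_3 = 68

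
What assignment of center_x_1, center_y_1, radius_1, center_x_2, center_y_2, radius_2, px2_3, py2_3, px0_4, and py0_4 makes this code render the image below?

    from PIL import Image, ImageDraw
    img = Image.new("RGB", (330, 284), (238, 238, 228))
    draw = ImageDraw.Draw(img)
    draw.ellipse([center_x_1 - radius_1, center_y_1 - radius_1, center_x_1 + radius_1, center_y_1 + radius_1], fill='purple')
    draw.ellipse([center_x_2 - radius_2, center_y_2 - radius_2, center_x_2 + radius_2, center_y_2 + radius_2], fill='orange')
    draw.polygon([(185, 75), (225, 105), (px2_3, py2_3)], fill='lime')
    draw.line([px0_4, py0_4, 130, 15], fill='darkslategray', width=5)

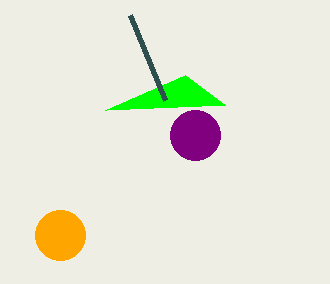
center_x_1 = 195; center_y_1 = 135; radius_1 = 25; center_x_2 = 60; center_y_2 = 235; radius_2 = 25; px2_3 = 105; py2_3 = 110; px0_4 = 165; py0_4 = 100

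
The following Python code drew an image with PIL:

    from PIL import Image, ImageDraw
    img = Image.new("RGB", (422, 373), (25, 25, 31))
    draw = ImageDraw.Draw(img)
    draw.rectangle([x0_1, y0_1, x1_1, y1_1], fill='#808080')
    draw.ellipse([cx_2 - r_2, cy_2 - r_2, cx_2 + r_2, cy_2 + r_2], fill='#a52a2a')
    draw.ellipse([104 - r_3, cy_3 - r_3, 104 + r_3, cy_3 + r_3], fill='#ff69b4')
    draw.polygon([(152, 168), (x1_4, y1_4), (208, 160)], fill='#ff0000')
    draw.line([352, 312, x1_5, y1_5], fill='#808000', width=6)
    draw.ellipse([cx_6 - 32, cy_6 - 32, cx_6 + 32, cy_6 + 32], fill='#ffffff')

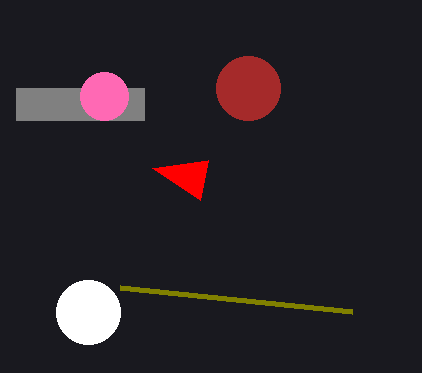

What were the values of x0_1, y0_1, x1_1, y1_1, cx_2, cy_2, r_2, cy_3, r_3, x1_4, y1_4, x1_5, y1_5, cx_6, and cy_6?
x0_1 = 16; y0_1 = 88; x1_1 = 144; y1_1 = 120; cx_2 = 248; cy_2 = 88; r_2 = 32; cy_3 = 96; r_3 = 24; x1_4 = 200; y1_4 = 200; x1_5 = 120; y1_5 = 288; cx_6 = 88; cy_6 = 312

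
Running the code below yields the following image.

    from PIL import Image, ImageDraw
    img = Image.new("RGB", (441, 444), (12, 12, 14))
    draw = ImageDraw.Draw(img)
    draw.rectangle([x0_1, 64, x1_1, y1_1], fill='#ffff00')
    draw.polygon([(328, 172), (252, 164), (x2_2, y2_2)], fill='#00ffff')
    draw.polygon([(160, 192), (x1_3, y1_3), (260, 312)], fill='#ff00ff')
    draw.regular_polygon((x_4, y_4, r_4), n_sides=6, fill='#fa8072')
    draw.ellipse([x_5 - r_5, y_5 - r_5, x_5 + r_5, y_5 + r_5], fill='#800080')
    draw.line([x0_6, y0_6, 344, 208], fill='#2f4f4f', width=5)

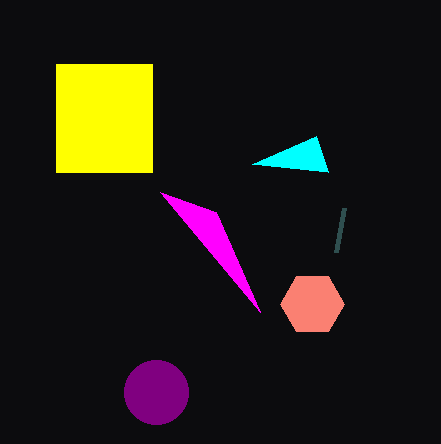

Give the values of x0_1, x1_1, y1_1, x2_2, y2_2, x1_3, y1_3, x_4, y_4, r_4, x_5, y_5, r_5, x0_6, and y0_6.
x0_1 = 56; x1_1 = 152; y1_1 = 172; x2_2 = 316; y2_2 = 136; x1_3 = 216; y1_3 = 212; x_4 = 312; y_4 = 304; r_4 = 32; x_5 = 156; y_5 = 392; r_5 = 32; x0_6 = 336; y0_6 = 252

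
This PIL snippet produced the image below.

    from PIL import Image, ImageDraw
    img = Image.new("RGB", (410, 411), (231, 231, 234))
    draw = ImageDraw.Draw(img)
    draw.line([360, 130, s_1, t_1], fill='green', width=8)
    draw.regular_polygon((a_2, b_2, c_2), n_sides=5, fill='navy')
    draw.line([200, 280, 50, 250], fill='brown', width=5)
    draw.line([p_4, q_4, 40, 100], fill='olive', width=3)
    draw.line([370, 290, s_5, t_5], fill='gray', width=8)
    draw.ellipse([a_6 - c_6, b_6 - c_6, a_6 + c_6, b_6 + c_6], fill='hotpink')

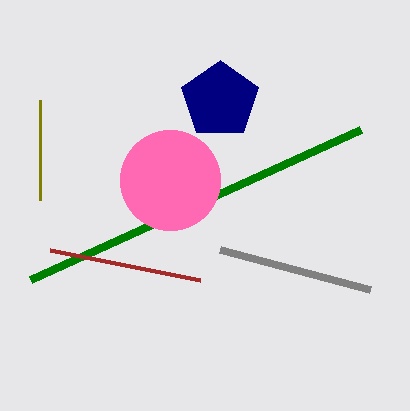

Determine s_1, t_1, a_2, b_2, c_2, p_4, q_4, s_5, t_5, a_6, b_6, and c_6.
s_1 = 30
t_1 = 280
a_2 = 220
b_2 = 100
c_2 = 40
p_4 = 40
q_4 = 200
s_5 = 220
t_5 = 250
a_6 = 170
b_6 = 180
c_6 = 50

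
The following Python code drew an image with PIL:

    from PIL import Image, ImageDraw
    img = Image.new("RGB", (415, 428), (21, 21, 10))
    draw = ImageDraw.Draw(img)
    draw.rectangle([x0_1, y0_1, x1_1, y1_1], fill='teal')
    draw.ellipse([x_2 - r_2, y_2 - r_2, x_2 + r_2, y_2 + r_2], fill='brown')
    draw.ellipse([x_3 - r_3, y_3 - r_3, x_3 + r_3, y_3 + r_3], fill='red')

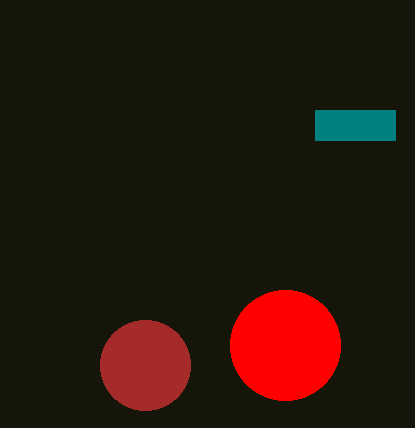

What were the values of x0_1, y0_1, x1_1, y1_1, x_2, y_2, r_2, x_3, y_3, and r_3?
x0_1 = 315, y0_1 = 110, x1_1 = 395, y1_1 = 140, x_2 = 145, y_2 = 365, r_2 = 45, x_3 = 285, y_3 = 345, r_3 = 55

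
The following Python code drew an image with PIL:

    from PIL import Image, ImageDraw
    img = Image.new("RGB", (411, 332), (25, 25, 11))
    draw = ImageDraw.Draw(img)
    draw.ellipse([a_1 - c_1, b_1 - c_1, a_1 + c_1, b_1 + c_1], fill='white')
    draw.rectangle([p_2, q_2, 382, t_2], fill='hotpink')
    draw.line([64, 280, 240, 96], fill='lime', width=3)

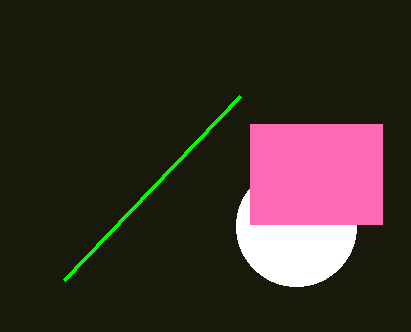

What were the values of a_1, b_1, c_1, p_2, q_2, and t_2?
a_1 = 296; b_1 = 226; c_1 = 60; p_2 = 250; q_2 = 124; t_2 = 224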